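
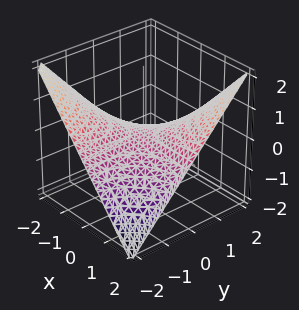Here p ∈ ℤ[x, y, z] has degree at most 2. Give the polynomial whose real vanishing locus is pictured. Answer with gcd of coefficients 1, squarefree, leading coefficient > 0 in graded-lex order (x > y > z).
First, degree: a generic line meets the surface in up to 2 points, so deg p = 2.
Next, observable constraints: it meets the z-axis at z = 0 (among the integer gridlines); every point of the y-axis in the box is on the surface; the visible x-axis segment lies entirely on the surface.
Finally, matching integer coefficients to the picture gives p.

x*y - 2*z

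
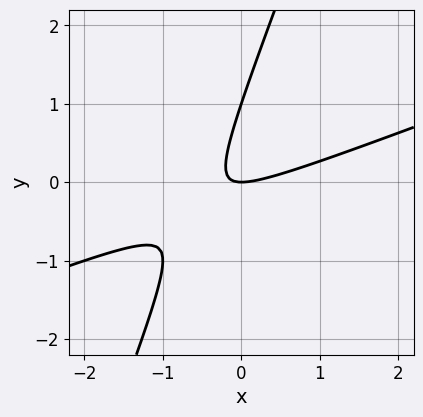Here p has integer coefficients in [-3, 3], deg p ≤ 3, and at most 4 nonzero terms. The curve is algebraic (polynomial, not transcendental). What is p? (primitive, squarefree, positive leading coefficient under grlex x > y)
1. Degree: a generic line meets the curve in up to 2 points, so deg p = 2.
2. From the visible intercepts: one x-axis crossing is at x = 0; the y-axis gridline crossings are at y ∈ {0, 1}.
3. Matching integer coefficients to the picture gives p.

x^2 - 3*x*y + y^2 - y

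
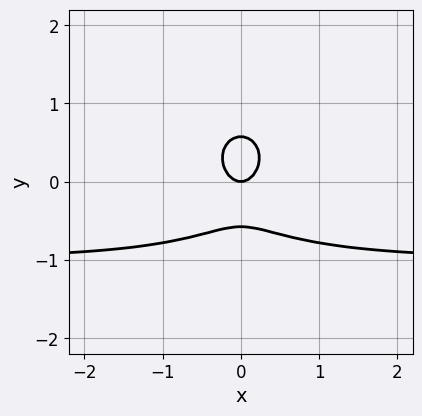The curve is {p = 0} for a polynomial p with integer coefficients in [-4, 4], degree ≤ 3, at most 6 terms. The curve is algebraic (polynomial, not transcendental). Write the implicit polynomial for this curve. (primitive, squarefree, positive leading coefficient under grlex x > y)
(a) Degree: no degree-2 curve has this shape, so deg p = 3.
(b) Symmetries: mirror symmetry x ↦ −x ⇒ only even powers of x.
(c) Against the integer gridlines: it meets the y-axis at y = 0 (among the integer gridlines); it meets the x-axis at x = 0 (among the integer gridlines).
(d) The integer polynomial consistent with all of this is the stated p.

3*x^2*y + 3*y^3 + 3*x^2 - y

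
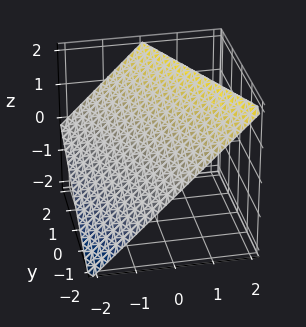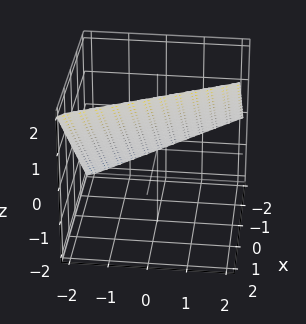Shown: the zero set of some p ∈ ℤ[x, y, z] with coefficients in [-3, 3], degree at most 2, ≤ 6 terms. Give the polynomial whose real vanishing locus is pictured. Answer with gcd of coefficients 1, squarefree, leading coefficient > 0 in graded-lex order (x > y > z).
1. The degree is 1 — the surface is flat (a plane).
2. Checking where it meets the axes: it crosses the z-axis at the gridline z = 1; one y-axis crossing is at y = -2; it crosses the x-axis at the gridline x = -1.
3. Fitting integer coefficients to these (and the overall shape) gives p.

2*x + y - 2*z + 2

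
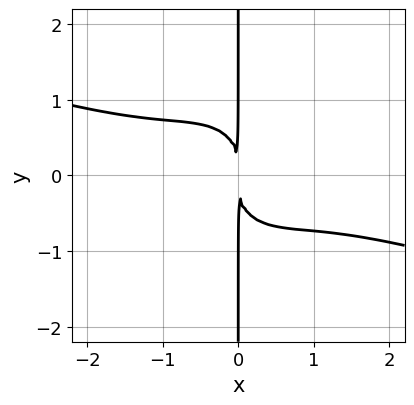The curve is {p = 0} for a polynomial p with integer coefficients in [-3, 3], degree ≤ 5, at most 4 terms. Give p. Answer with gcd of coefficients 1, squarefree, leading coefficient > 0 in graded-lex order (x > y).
x^4 + 3*x^3*y + 2*x*y^3 + 2*x^2

1. deg p = 4. A generic line meets the curve in up to 4 points.
2. From the axis intercepts and sections: the visible y-axis segment lies entirely on the curve.
3. Putting this together gives p.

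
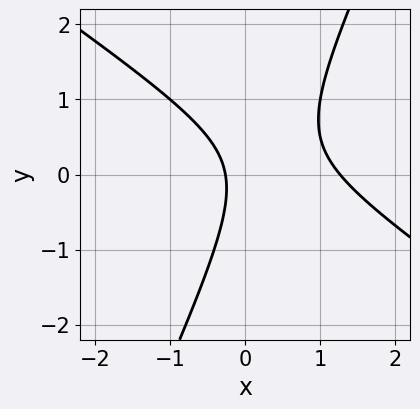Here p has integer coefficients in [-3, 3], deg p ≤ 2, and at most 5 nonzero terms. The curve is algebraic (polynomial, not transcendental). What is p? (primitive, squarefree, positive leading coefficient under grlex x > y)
3*x^2 + 3*x*y - 2*y^2 - 3*x - 1

deg p = 2. A generic line meets the curve in up to 2 points.
Checking where it meets the axes: it misses every integer gridline on the y-axis.
These observations pin down the coefficients.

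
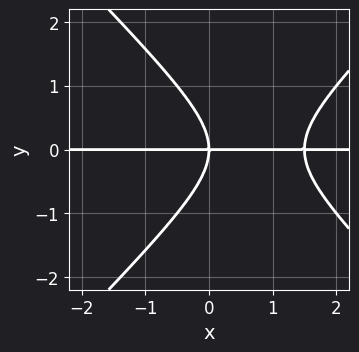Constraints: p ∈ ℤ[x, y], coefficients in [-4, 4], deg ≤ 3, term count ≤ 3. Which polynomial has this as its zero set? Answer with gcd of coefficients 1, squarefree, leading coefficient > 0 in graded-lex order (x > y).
Degree: a generic line meets the curve in up to 3 points, so deg p = 3.
Observable constraints: every point of the x-axis in the box is on the curve; it crosses the y-axis at the gridline y = 0.
Assembling these constraints gives the stated polynomial.

2*x^2*y - 2*y^3 - 3*x*y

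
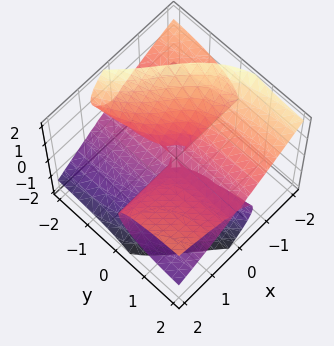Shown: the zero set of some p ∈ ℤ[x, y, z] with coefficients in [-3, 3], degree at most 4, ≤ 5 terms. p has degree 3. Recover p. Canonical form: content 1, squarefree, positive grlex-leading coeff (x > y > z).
x^2*y - 2*x*z^2 - 2*y*z^2 - 2*z^3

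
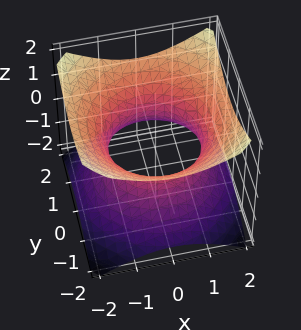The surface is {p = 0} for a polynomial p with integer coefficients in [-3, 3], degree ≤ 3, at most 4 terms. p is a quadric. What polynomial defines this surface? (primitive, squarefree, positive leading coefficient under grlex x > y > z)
2*x^2 + 2*y^2 - 3*z^2 - 3

The degree is 2 — one connected sheet with a waist; a quadric.
Symmetries: rotational symmetry about the z-axis ⇒ p depends on x, y only through x² + y²; mirror symmetry z ↦ −z ⇒ only even powers of z.
From the axis intercepts and sections: a circular section at z = 1 has radius between 1 and 2; it misses every integer gridline on the z-axis.
Solving for integer coefficients yields p as stated.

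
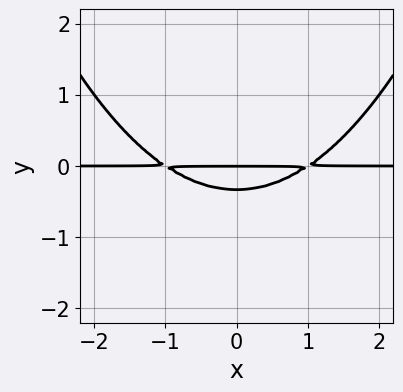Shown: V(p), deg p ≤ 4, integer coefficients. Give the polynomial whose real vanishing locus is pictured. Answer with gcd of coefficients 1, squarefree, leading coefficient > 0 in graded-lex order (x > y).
x^2*y - 3*y^2 - y

(a) deg p = 3.
(b) Symmetries: it's symmetric under x → −x, forcing even powers of x.
(c) Observable constraints: one y-axis crossing is at y = 0; the visible x-axis segment lies entirely on the curve.
(d) Fitting integer coefficients to these (and the overall shape) gives p.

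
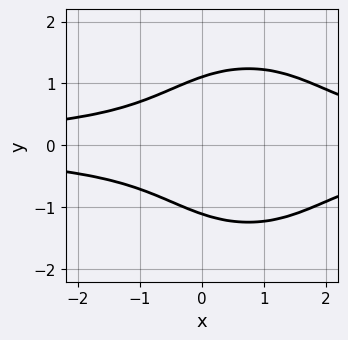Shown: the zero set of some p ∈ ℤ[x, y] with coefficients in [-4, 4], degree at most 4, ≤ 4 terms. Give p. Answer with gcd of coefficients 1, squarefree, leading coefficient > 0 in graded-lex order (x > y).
1. deg p = 4.
2. Symmetries: mirror symmetry y ↦ −y ⇒ only even powers of y.
3. Reading off the gridlines: no x-intercept at any integer in the box.
4. Putting this together gives p.

2*x^2*y^2 + 2*y^4 - 3*x*y^2 - 3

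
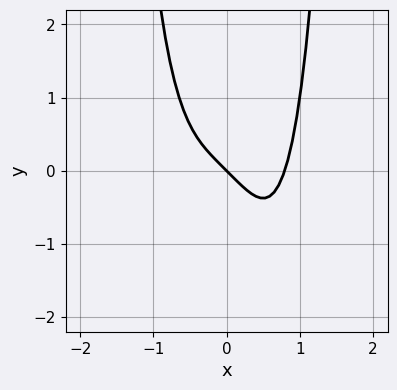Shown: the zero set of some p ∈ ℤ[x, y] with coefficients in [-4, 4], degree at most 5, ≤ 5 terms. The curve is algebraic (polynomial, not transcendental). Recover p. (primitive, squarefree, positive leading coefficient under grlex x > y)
2*x^4 - x - y

Degree: a generic line meets the curve in up to 4 points, so deg p = 4.
From the visible intercepts: one y-axis crossing is at y = 0; it crosses the x-axis at the gridline x = 0.
Fitting integer coefficients to these (and the overall shape) gives p.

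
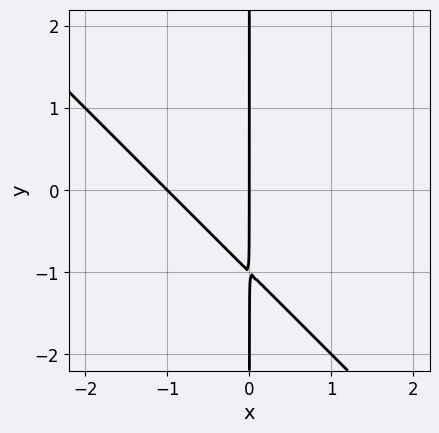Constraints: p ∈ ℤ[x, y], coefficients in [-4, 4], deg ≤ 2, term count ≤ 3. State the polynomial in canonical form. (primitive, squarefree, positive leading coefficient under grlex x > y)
x^2 + x*y + x

Degree: the shape is more complex than any degree-1 curve, so deg p = 2.
From the visible intercepts: every point of the y-axis in the box is on the curve; among the integer gridlines, it crosses the x-axis at x ∈ {-1, 0}.
Matching integer coefficients to the picture gives p.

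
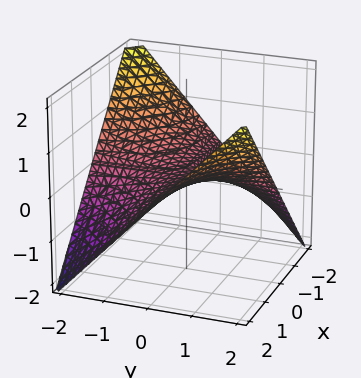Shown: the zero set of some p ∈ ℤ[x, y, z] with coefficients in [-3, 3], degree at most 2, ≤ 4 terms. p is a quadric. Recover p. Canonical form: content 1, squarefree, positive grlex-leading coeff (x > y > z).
x*y - 2*z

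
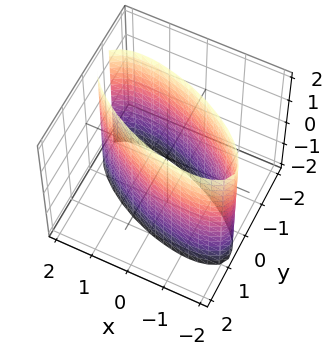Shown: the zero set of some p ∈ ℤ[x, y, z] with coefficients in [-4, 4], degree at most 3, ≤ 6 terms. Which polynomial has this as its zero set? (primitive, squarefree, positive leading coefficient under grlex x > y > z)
x^2 + 2*x*y + 3*y^2 - 3

deg p = 2.
Checking where it meets the axes: the y-axis gridline crossings are at y ∈ {-1, 1}; it misses every integer gridline on the z-axis.
Solving for integer coefficients yields p as stated.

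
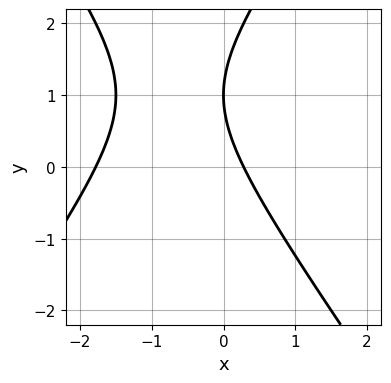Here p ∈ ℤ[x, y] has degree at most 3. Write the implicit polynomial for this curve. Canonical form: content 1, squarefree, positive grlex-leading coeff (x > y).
2*x^2 - y^2 + 3*x + 2*y - 1

1. deg p = 2. No degree-1 curve has this shape.
2. Observable constraints: it crosses the y-axis at the gridline y = 1.
3. Assembling these constraints gives the stated polynomial.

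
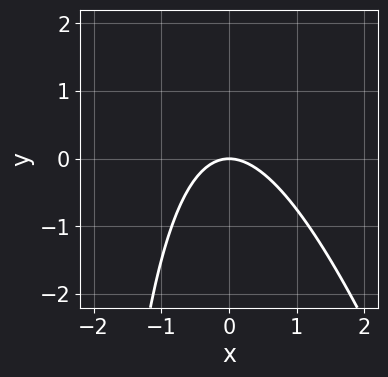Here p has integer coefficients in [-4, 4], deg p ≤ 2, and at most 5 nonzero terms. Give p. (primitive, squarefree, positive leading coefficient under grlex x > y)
First, deg p = 2. A generic line meets the curve in up to 2 points.
Then, against the integer gridlines: one x-axis crossing is at x = 0; one y-axis crossing is at y = 0.
Finally, together with the visible shape, these determine p as stated.

3*x^2 + x*y + 3*y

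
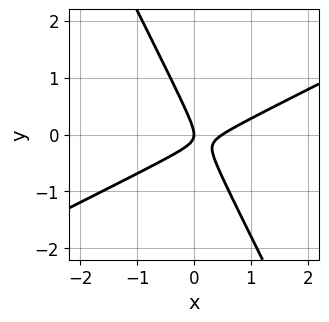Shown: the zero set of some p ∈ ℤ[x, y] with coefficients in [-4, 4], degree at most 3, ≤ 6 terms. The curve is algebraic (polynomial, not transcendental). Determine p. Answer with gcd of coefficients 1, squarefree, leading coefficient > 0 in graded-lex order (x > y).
2*x^2 - 3*x*y - 2*y^2 - x

(a) The degree is 2 — no degree-1 curve has this shape.
(b) Reading off the gridlines: it meets the x-axis at x = 0 (among the integer gridlines); one y-axis crossing is at y = 0.
(c) Matching integer coefficients to the picture gives p.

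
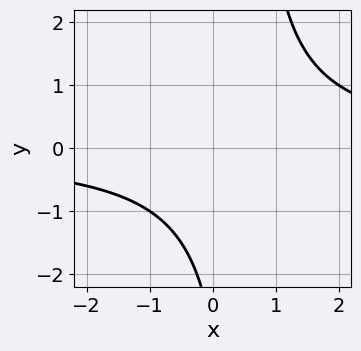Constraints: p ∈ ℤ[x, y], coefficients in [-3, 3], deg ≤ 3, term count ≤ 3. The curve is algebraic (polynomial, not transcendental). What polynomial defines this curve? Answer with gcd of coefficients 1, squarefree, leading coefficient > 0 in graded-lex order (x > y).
2*x*y - y - 3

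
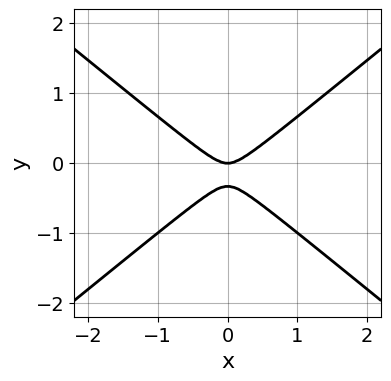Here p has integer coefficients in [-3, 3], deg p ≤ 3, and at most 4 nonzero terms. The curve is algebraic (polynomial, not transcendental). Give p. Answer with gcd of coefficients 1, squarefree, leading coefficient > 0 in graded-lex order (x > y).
2*x^2 - 3*y^2 - y

First, deg p = 2.
Next, symmetries: the x ↦ −x reflection is a symmetry, so x appears only in even powers.
Then, against the integer gridlines: it meets the y-axis at y = 0 (among the integer gridlines); one x-axis crossing is at x = 0.
Finally, solving for integer coefficients yields p as stated.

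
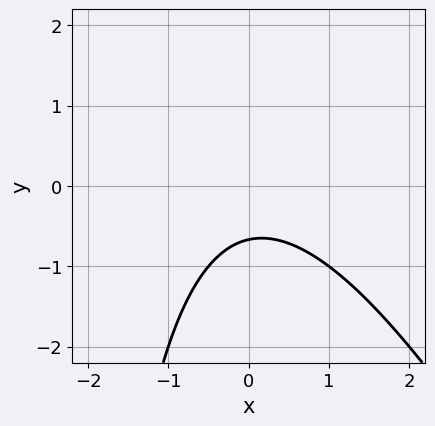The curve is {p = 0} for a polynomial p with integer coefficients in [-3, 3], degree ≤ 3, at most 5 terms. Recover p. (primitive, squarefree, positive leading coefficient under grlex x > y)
2*x^2 + x*y + 3*y + 2

First, the degree is 2 — a generic line meets the curve in up to 2 points.
Then, against the integer gridlines: the curve avoids every integer x-axis point in the box.
Finally, putting this together gives p.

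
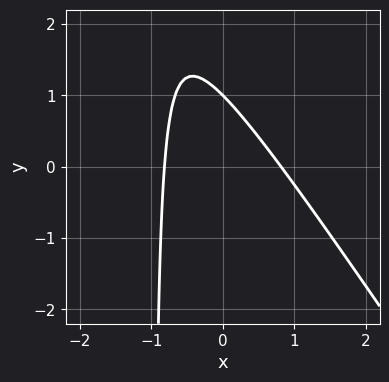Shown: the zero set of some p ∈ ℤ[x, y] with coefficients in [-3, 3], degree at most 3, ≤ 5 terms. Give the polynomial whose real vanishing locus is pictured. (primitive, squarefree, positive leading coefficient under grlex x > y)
3*x^2 + 2*x*y + 2*y - 2

(a) deg p = 2. The shape is more complex than any degree-1 curve.
(b) From the visible intercepts: it meets the y-axis at y = 1 (among the integer gridlines).
(c) Assembling these constraints gives the stated polynomial.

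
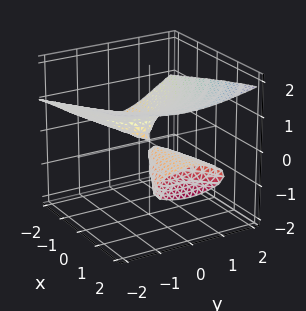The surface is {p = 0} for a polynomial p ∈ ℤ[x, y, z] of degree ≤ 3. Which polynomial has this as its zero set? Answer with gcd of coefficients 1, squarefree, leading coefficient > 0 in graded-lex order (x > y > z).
3*z^3 - 2*x*z - y^2 - 2*z^2

(a) The picture has 2 separate pieces.
(b) Degree: a generic line meets the surface in up to 3 points, so deg p = 3.
(c) Against the integer gridlines: every point of the x-axis in the box is on the surface.
(d) Together with the visible shape, these determine p as stated.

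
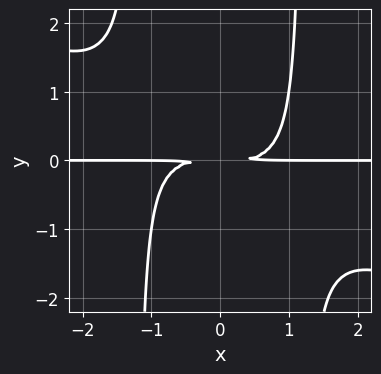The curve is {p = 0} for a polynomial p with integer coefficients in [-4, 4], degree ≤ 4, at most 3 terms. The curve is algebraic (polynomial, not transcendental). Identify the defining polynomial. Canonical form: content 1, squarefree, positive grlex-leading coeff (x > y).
deg p = 4. A generic line meets the curve in up to 4 points.
From the visible intercepts: the visible x-axis segment lies entirely on the curve.
Fitting integer coefficients to these (and the overall shape) gives p.

x^3*y + 2*x^2*y^2 - 3*y^2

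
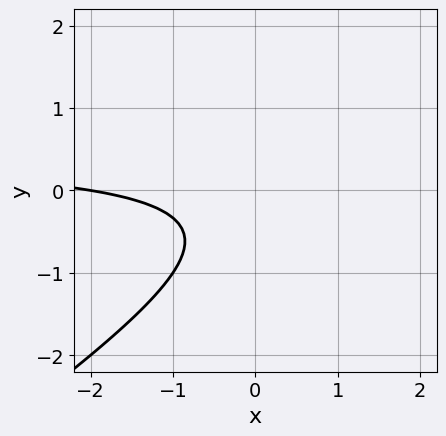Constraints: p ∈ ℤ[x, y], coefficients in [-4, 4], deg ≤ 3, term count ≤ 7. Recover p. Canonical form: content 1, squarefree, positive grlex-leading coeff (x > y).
2*x*y - 3*y^2 - x - 2*y - 2

1. deg p = 2.
2. Checking where it meets the axes: it meets the x-axis at x = -2 (among the integer gridlines); it misses every integer gridline on the y-axis.
3. The integer polynomial consistent with all of this is the stated p.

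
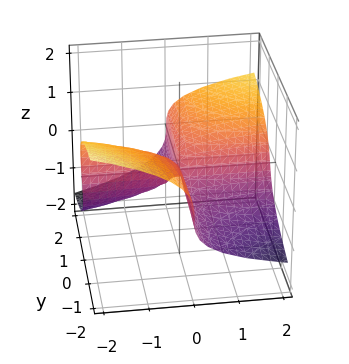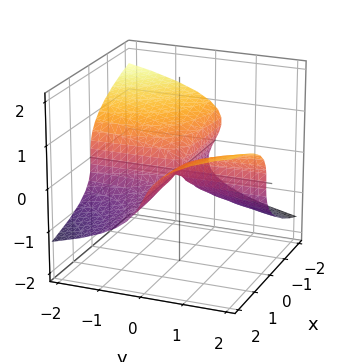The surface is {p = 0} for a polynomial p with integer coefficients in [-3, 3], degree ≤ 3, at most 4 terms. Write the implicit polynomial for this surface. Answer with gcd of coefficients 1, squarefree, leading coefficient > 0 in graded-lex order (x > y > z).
3*z^3 - 2*x*y + x*z

Degree: a generic line meets the surface in up to 3 points, so deg p = 3.
Reading off the gridlines: every point of the y-axis in the box is on the surface; every point of the x-axis in the box is on the surface.
Matching integer coefficients to the picture gives p.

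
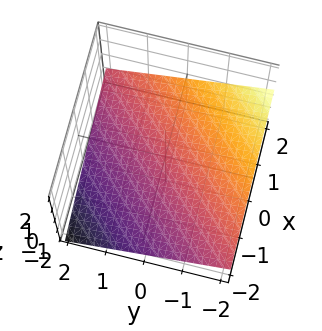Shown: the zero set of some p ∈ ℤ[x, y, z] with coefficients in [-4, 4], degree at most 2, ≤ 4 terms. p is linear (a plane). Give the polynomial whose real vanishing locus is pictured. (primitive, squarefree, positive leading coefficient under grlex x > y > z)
1. deg p = 1. The surface is flat (a plane).
2. Observable constraints: it crosses the x-axis at the gridline x = 2; it crosses the y-axis at the gridline y = -2.
3. These observations pin down the coefficients.

x - y - 3*z - 2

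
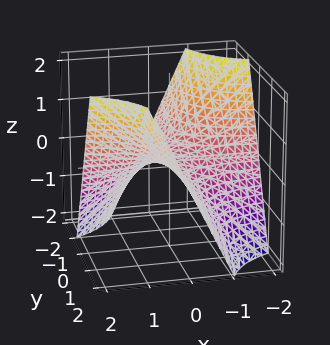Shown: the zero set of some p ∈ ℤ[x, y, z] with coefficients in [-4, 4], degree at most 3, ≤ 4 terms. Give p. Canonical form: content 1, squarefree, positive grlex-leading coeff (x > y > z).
x*y - z

First, degree: a saddle surface; a quadric, so deg p = 2.
Then, from the axis intercepts and sections: the visible y-axis segment lies entirely on the surface; it crosses the z-axis at the gridline z = 0.
Finally, fitting integer coefficients to these (and the overall shape) gives p. Check: (-1, 0, 0) on the x-axis lies on the surface, and p(-1, 0, 0) = 0. ✓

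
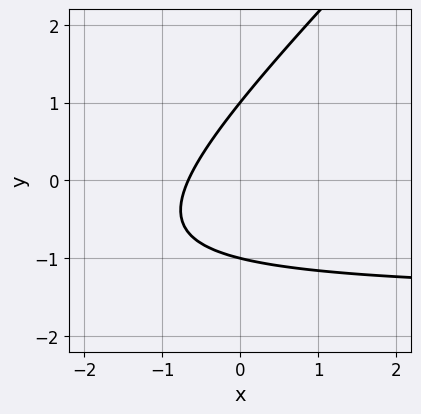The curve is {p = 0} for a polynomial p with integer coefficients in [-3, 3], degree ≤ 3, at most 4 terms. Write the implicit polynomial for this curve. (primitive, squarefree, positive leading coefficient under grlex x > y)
2*x*y - 2*y^2 + 3*x + 2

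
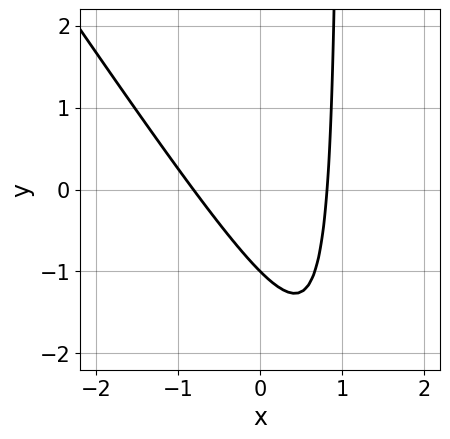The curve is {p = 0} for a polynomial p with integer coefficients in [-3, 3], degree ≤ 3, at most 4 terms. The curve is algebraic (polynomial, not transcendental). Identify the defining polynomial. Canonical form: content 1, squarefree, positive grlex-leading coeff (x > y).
3*x^2 + 2*x*y - 2*y - 2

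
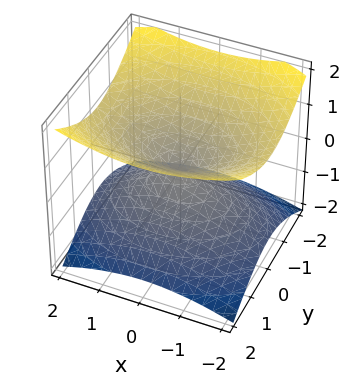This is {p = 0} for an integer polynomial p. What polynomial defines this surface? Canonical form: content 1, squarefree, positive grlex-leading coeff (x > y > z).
x^2 + 2*y^2 - 3*z^2

(a) Degree: two nappes meeting at a single point; a quadric, so deg p = 2.
(b) Symmetries: it's symmetric under y → −y, forcing even powers of y; mirror symmetry x ↦ −x ⇒ only even powers of x; it's symmetric under z → −z, forcing even powers of z.
(c) From the axis intercepts and sections: it crosses the y-axis at the gridline y = 0; one z-axis crossing is at z = 0.
(d) The integer polynomial consistent with all of this is the stated p.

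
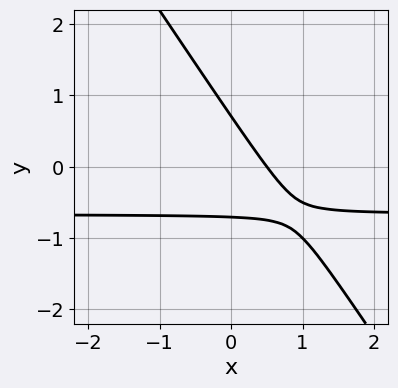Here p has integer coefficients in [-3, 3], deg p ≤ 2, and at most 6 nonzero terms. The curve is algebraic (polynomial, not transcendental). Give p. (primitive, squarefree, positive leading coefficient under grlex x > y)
3*x*y + 2*y^2 + 2*x - 1

1. deg p = 2.
2. Solving for integer coefficients yields p as stated.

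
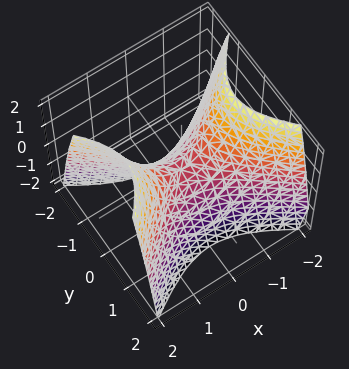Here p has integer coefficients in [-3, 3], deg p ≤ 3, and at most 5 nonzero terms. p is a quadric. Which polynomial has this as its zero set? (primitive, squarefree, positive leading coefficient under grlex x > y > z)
2*x^2 - 3*y^2 - 2*z

(a) Degree: a saddle surface; a quadric, so deg p = 2.
(b) Symmetries: the y ↦ −y reflection is a symmetry, so y appears only in even powers; the x ↦ −x reflection is a symmetry, so x appears only in even powers.
(c) Observable constraints: it meets the y-axis at y = 0 (among the integer gridlines); it meets the z-axis at z = 0 (among the integer gridlines); one x-axis crossing is at x = 0.
(d) Matching integer coefficients to the picture gives p.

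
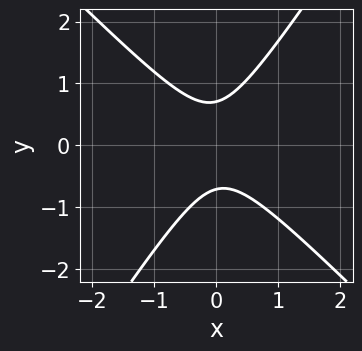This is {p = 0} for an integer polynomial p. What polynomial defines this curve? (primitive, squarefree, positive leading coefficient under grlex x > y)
(a) The degree is 2 — no degree-1 curve has this shape.
(b) Against the integer gridlines: it misses every integer gridline on the x-axis.
(c) Together with the visible shape, these determine p as stated.

3*x^2 + x*y - 2*y^2 + 1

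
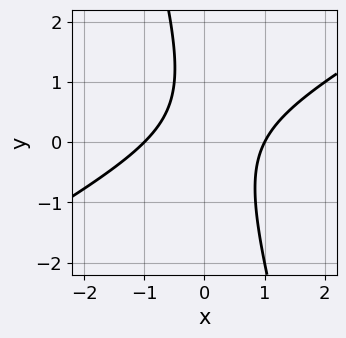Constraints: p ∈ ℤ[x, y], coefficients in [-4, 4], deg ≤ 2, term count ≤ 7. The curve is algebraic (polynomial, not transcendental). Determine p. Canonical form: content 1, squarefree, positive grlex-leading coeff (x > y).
First, deg p = 2. The shape is more complex than any degree-1 curve.
Then, checking where it meets the axes: the curve avoids every integer y-axis point in the box; among the integer gridlines, it crosses the x-axis at x ∈ {-1, 1}.
Finally, these observations pin down the coefficients.

2*x^2 - 3*x*y - y^2 + y - 2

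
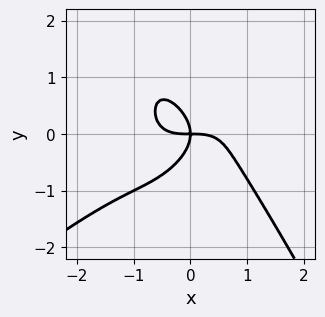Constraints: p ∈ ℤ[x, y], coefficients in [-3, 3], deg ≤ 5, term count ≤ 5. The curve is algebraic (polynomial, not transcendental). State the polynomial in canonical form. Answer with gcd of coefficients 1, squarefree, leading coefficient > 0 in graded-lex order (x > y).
2*x^4 - 3*x^3*y + x*y^3 + 3*y^3 + 3*x*y

Degree: a generic line meets the curve in up to 4 points, so deg p = 4.
Against the integer gridlines: it crosses the x-axis at the gridline x = 0; it meets the y-axis at y = 0 (among the integer gridlines).
Fitting integer coefficients to these (and the overall shape) gives p.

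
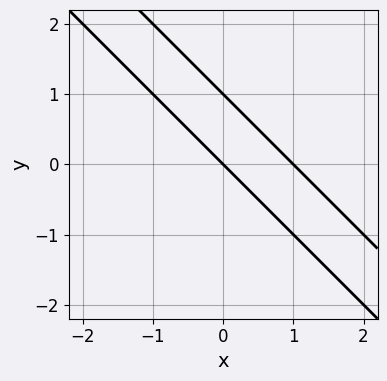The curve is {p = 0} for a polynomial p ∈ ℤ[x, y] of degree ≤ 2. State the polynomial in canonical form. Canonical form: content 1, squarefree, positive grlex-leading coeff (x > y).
x^2 + 2*x*y + y^2 - x - y

1. The degree is 2 — a generic line meets the curve in up to 2 points.
2. Checking where it meets the axes: among the integer gridlines, it crosses the y-axis at y ∈ {0, 1}; the x-axis gridline crossings are at x ∈ {0, 1}.
3. Assembling these constraints gives the stated polynomial.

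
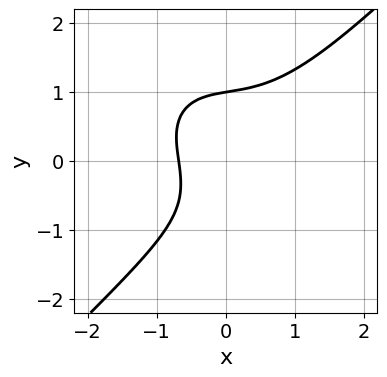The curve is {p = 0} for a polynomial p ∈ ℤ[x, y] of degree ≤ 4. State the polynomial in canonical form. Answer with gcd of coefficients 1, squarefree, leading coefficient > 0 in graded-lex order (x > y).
2*x^3 - 2*y^3 - x*y + 2*x + 2

1. deg p = 3. A generic line meets the curve in up to 3 points.
2. Checking where it meets the axes: one y-axis crossing is at y = 1.
3. Fitting integer coefficients to these (and the overall shape) gives p.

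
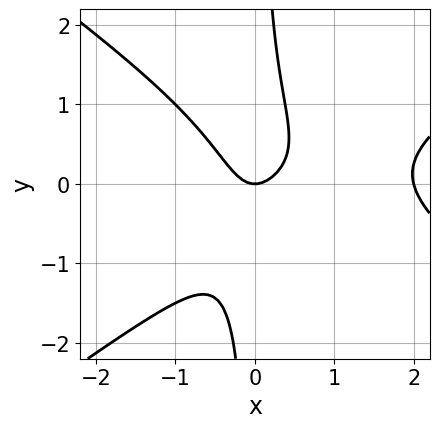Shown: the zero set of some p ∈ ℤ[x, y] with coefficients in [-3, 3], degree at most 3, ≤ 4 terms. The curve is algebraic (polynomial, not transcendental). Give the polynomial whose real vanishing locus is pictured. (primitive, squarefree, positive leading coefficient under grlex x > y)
x^3 - 2*x*y^2 - 2*x^2 + y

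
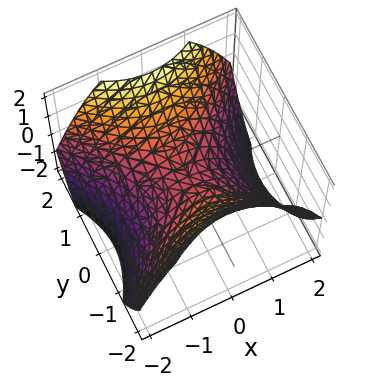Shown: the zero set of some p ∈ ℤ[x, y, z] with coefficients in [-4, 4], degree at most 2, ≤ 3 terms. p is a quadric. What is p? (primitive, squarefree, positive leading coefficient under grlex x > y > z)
First, the degree is 2 — a hyperbolic paraboloid; a quadric.
Next, symmetries: it's symmetric under x → −x, forcing even powers of x; the y ↦ −y reflection is a symmetry, so y appears only in even powers.
Next, from the axis intercepts and sections: it crosses the x-axis at the gridline x = 0; it meets the y-axis at y = 0 (among the integer gridlines); it meets the z-axis at z = 0 (among the integer gridlines).
Finally, solving for integer coefficients yields p as stated.

2*x^2 - 2*y^2 + 3*z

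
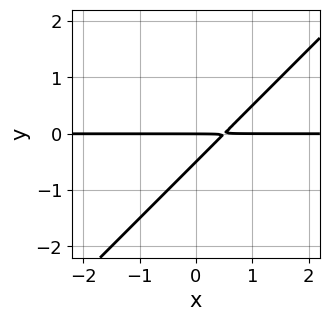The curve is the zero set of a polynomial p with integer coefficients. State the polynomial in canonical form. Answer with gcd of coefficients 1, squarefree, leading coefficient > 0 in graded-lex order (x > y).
2*x*y - 2*y^2 - y

First, deg p = 2. The shape is more complex than any degree-1 curve.
Next, from the axis intercepts and sections: it meets the y-axis at y = 0 (among the integer gridlines); the visible x-axis segment lies entirely on the curve.
Finally, assembling these constraints gives the stated polynomial.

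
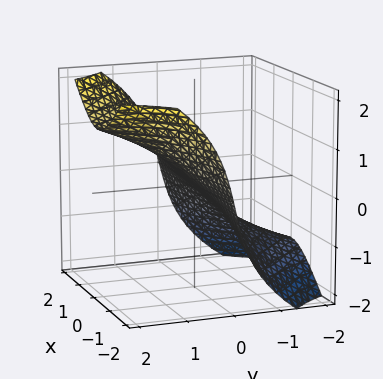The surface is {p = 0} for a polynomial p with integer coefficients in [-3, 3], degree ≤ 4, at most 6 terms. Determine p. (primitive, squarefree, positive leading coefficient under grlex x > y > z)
2*x^2*y - z^3 + 3*y - 3*z

First, the degree is 3 — a generic line meets the surface in up to 3 points.
Then, against the integer gridlines: every point of the x-axis in the box is on the surface; one y-axis crossing is at y = 0; it meets the z-axis at z = 0 (among the integer gridlines).
Finally, assembling these constraints gives the stated polynomial.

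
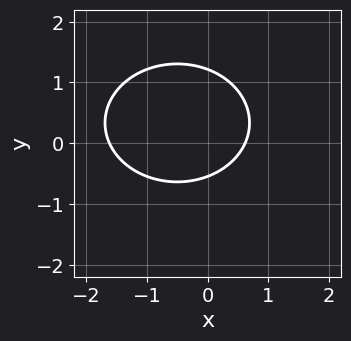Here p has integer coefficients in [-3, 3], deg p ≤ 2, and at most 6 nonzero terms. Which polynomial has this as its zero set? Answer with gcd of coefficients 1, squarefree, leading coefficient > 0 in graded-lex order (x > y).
(a) deg p = 2. A generic line meets the curve in up to 2 points.
(b) The integer polynomial consistent with all of this is the stated p.

2*x^2 + 3*y^2 + 2*x - 2*y - 2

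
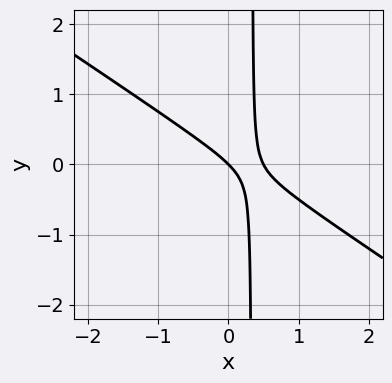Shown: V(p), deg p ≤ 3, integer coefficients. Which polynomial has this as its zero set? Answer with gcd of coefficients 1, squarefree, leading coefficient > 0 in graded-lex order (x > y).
First, the degree is 2 — the shape is more complex than any degree-1 curve.
Then, from the visible intercepts: it crosses the x-axis at the gridline x = 0; it crosses the y-axis at the gridline y = 0.
Finally, fitting integer coefficients to these (and the overall shape) gives p.

2*x^2 + 3*x*y - x - y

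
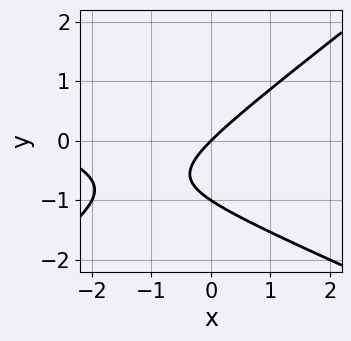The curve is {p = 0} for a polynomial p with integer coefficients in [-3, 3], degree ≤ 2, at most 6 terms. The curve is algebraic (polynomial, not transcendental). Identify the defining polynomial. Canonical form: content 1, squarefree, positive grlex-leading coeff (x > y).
First, degree: no degree-1 curve has this shape, so deg p = 2.
Then, against the integer gridlines: it meets the x-axis at x = 0 (among the integer gridlines); the y-axis gridline crossings are at y ∈ {-1, 0}.
Finally, fitting integer coefficients to these (and the overall shape) gives p.

x^2 + x*y - 3*y^2 + 3*x - 3*y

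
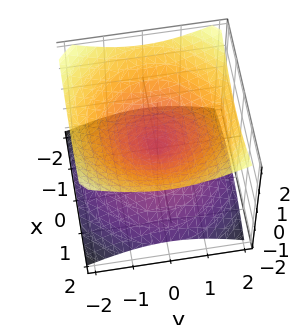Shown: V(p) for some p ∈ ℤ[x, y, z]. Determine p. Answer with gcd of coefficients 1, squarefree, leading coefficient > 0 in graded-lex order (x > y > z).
The degree is 2 — two nappes meeting at a single point; a quadric.
Symmetries: the z ↦ −z reflection is a symmetry, so z appears only in even powers; the surface is invariant under rotation about z: p = q(x² + y², z).
Reading off the gridlines: it crosses the y-axis at the gridline y = 0; it crosses the x-axis at the gridline x = 0.
Fitting integer coefficients to these (and the overall shape) gives p.

x^2 + y^2 - 2*z^2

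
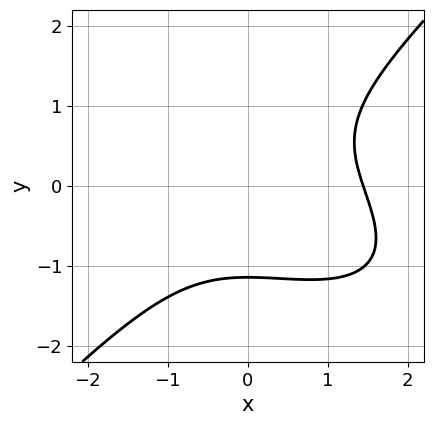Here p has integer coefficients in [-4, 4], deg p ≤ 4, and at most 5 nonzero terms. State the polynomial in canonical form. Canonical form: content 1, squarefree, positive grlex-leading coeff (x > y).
x^3 + x^2*y - 2*y^3 - 3

1. deg p = 3. No degree-2 curve has this shape.
2. The integer polynomial consistent with all of this is the stated p.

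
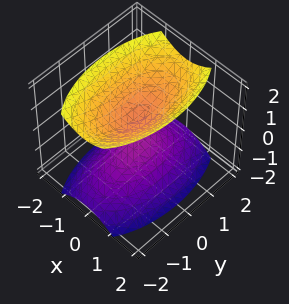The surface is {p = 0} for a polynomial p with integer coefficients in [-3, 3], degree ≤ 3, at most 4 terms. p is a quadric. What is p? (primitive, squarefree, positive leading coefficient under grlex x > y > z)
3*x^2 + y^2 - 2*z^2 + 1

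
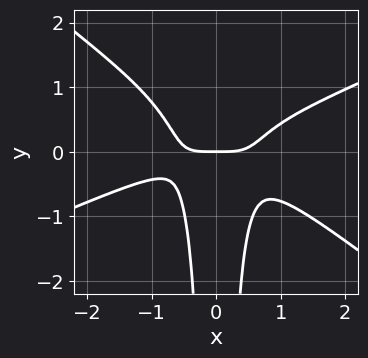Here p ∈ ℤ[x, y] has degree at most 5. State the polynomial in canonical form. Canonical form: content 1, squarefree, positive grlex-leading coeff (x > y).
x^4 - x^3*y - 3*x^2*y^2 + x^2*y - y

1. Degree: no degree-3 curve has this shape, so deg p = 4.
2. Observable constraints: it meets the y-axis at y = 0 (among the integer gridlines); one x-axis crossing is at x = 0.
3. Putting this together gives p.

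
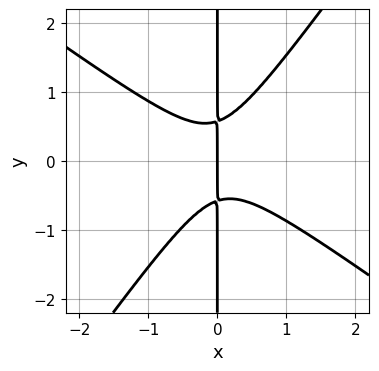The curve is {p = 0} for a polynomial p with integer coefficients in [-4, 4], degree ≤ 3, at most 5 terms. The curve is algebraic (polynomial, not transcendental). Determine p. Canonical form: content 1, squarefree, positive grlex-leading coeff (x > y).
3*x^3 + 2*x^2*y - 3*x*y^2 + x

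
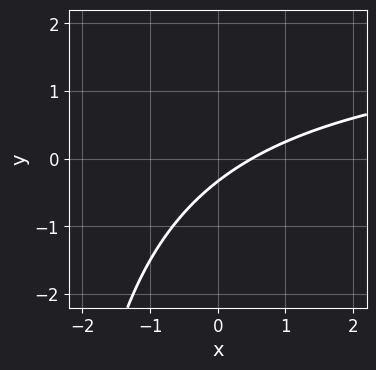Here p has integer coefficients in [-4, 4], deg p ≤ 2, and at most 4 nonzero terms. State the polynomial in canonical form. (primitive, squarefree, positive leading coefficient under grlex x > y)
x*y - 2*x + 3*y + 1

First, deg p = 2. The shape is more complex than any degree-1 curve.
Finally, solving for integer coefficients yields p as stated.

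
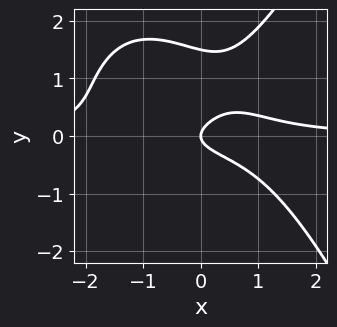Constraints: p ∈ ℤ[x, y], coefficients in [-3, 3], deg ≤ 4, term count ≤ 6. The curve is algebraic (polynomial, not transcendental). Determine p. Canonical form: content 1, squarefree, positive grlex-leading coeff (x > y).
x^3*y + x^2*y - 2*y^3 + 3*y^2 - x

The degree is 4 — no degree-3 curve has this shape.
Against the integer gridlines: one y-axis crossing is at y = 0; it crosses the x-axis at the gridline x = 0.
Assembling these constraints gives the stated polynomial.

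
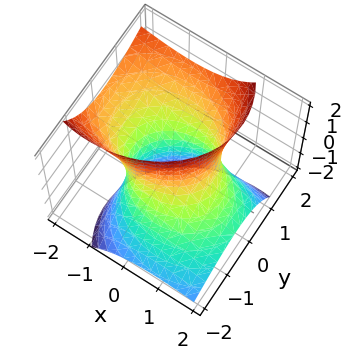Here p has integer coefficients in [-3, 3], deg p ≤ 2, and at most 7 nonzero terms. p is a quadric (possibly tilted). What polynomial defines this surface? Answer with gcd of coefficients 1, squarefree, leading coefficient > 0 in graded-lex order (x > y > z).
2*x^2 + 3*x*z + 3*y^2 - 3*y*z - z^2 - 3

(a) The degree is 2 — the shape is more complex than any degree-1 surface.
(b) Observable constraints: no z-intercept at any integer in the box; among the integer gridlines, it crosses the y-axis at y ∈ {-1, 1}.
(c) Assembling these constraints gives the stated polynomial.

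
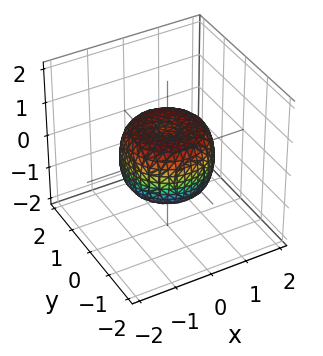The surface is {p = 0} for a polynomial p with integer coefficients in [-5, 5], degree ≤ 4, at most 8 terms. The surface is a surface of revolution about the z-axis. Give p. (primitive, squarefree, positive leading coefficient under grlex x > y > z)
2*x^4 + 4*x^2*y^2 + 2*y^4 - 2*x^2 - 2*y^2 + 2*z^2 - 1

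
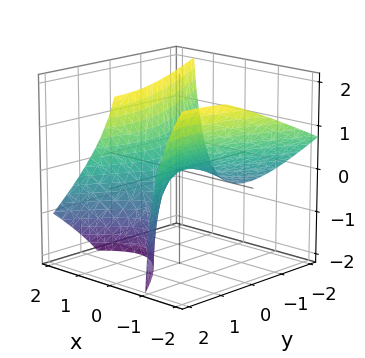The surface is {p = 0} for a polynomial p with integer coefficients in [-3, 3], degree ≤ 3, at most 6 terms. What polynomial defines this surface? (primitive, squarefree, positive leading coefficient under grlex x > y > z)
(a) The degree is 2 — no degree-1 surface has this shape.
(b) From the visible intercepts: one y-axis crossing is at y = 0; one x-axis crossing is at x = 0; it meets the z-axis at z = 0 (among the integer gridlines).
(c) Assembling these constraints gives the stated polynomial.

3*x^2 + 3*x*z - y^2 + 2*y*z - 2*z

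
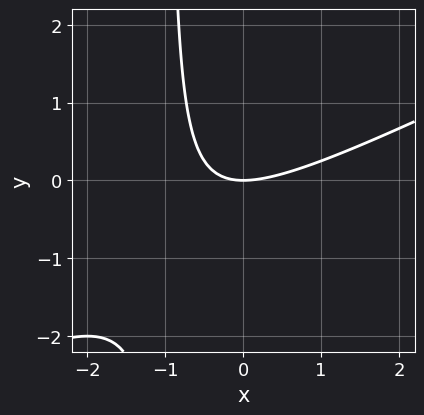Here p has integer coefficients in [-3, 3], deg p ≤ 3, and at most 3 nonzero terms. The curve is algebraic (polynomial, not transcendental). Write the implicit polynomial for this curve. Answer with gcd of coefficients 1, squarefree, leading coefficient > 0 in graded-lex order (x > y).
x^2 - 2*x*y - 2*y

Degree: no degree-1 curve has this shape, so deg p = 2.
From the axis intercepts and sections: it crosses the x-axis at the gridline x = 0; it meets the y-axis at y = 0 (among the integer gridlines).
The integer polynomial consistent with all of this is the stated p.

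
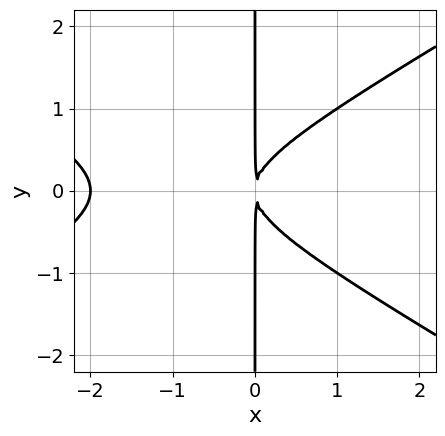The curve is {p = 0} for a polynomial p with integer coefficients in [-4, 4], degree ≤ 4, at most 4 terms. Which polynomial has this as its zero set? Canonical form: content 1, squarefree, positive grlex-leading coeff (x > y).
(a) The degree is 3 — a generic line meets the curve in up to 3 points.
(b) Symmetries: the y ↦ −y reflection is a symmetry, so y appears only in even powers.
(c) From the visible intercepts: every point of the y-axis in the box is on the curve; it crosses the x-axis at the gridline x = -2.
(d) These observations pin down the coefficients.

x^3 - 3*x*y^2 + 2*x^2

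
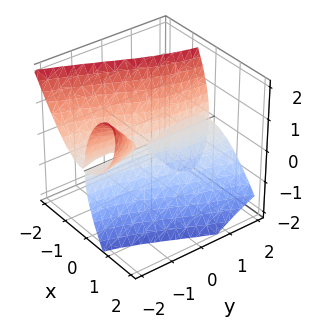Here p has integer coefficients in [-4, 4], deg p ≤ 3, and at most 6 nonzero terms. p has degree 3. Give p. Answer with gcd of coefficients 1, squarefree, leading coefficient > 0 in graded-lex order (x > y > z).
1. I count 2 distinct pieces.
2. Degree: a generic line meets the surface in up to 3 points, so deg p = 3.
3. Against the integer gridlines: one z-axis crossing is at z = 0; one x-axis crossing is at x = 0; the visible y-axis segment lies entirely on the surface.
4. These observations pin down the coefficients.

3*x^3 + 3*x*y*z + z^3 + x*z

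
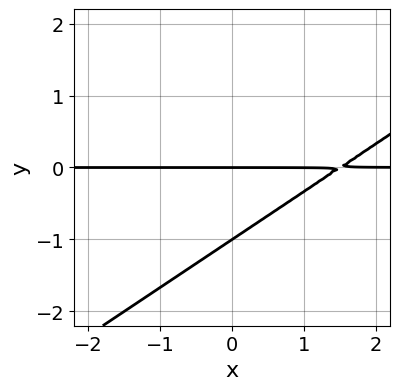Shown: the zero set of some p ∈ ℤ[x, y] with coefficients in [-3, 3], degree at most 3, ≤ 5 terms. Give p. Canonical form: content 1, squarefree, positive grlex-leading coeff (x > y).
(a) deg p = 2.
(b) Against the integer gridlines: the y-axis gridline crossings are at y ∈ {-1, 0}; every point of the x-axis in the box is on the curve.
(c) Fitting integer coefficients to these (and the overall shape) gives p.

2*x*y - 3*y^2 - 3*y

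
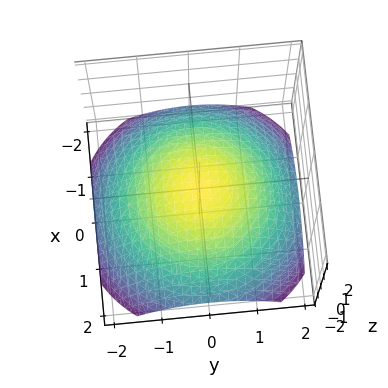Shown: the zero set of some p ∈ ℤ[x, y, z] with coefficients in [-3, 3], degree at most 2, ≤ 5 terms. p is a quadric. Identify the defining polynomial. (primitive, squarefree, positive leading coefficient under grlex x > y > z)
x^2 + y^2 + 3*z

1. deg p = 2. A single bowl opening along one axis; a quadric.
2. By symmetry, the surface is invariant under rotation about z: p = q(x² + y², z).
3. From the axis intercepts and sections: it crosses the x-axis at the gridline x = 0; a circular section at z = -1 has radius between 1 and 2.
4. Assembling these constraints gives the stated polynomial.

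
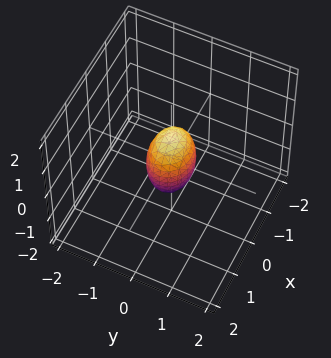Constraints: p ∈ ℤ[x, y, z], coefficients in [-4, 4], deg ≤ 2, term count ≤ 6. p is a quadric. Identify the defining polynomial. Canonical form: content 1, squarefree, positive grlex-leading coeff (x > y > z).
2*x^2 + 3*y^2 + z^2 - 1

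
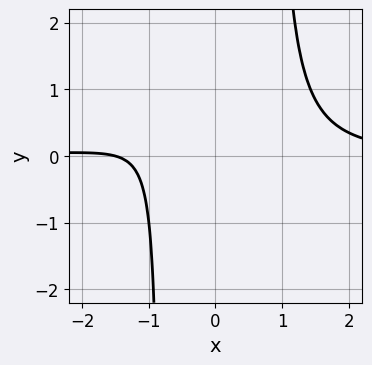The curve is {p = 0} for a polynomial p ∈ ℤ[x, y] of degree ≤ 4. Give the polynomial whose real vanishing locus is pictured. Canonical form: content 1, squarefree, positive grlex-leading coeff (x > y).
First, deg p = 4. No degree-3 curve has this shape.
Next, from the visible intercepts: the curve avoids every integer y-axis point in the box.
Finally, assembling these constraints gives the stated polynomial.

3*x^3*y - 2*x*y - 2*x - 3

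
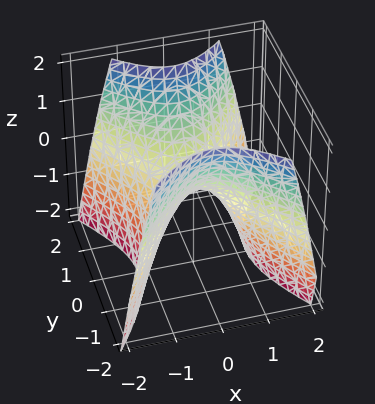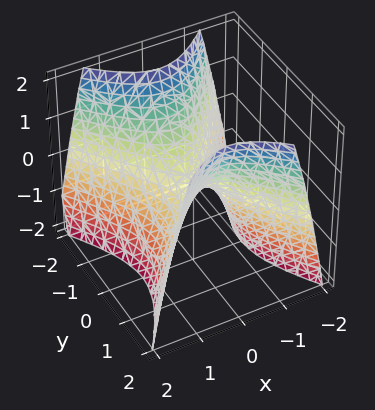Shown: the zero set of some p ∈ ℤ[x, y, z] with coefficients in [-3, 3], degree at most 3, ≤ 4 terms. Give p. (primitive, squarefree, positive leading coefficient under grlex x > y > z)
3*x^2 - 2*y^2 + 2*z

First, deg p = 2. A saddle surface; a quadric.
Then, symmetries: mirror symmetry y ↦ −y ⇒ only even powers of y; mirror symmetry x ↦ −x ⇒ only even powers of x.
Next, reading off the gridlines: it meets the x-axis at x = 0 (among the integer gridlines); it meets the z-axis at z = 0 (among the integer gridlines).
Finally, putting this together gives p.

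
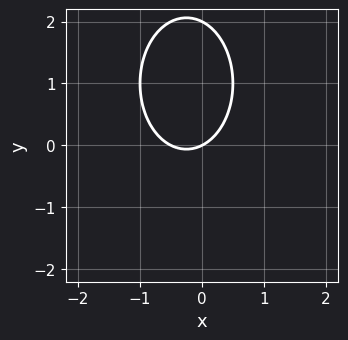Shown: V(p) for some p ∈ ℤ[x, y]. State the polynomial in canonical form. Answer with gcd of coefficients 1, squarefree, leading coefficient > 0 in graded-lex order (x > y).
2*x^2 + y^2 + x - 2*y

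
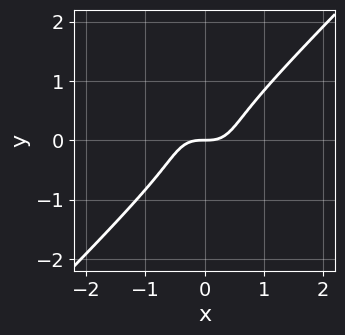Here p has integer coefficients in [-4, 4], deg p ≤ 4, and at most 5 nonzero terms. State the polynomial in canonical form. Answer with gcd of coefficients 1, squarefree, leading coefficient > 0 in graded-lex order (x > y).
First, the degree is 3 — the shape is more complex than any degree-2 curve.
Then, checking where it meets the axes: it crosses the y-axis at the gridline y = 0; one x-axis crossing is at x = 0.
Finally, solving for integer coefficients yields p as stated.

2*x^3 - 2*y^3 - y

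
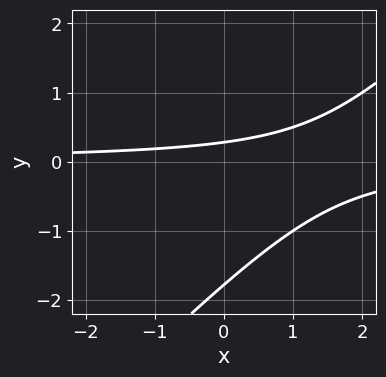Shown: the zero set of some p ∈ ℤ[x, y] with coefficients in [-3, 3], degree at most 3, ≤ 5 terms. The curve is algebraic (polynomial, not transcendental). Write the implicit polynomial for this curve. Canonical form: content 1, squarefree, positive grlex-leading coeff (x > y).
The degree is 2 — the shape is more complex than any degree-1 curve.
From the visible intercepts: no x-intercept at any integer in the box.
Assembling these constraints gives the stated polynomial.

2*x*y - 2*y^2 - 3*y + 1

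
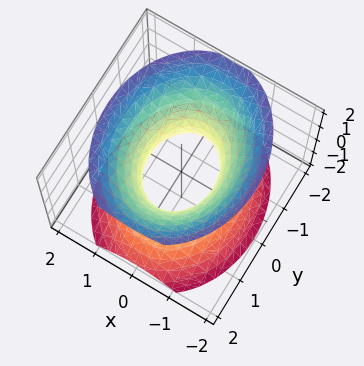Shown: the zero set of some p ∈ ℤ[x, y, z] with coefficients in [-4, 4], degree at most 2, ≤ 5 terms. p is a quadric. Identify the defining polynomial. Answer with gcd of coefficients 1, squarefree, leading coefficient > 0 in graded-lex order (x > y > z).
deg p = 2. An hourglass — one-sheet hyperboloid; a quadric.
Symmetries: the x ↦ −x reflection is a symmetry, so x appears only in even powers; the z ↦ −z reflection is a symmetry, so z appears only in even powers; mirror symmetry y ↦ −y ⇒ only even powers of y.
From the visible intercepts: no z-intercept at any integer in the box; among the integer gridlines, it crosses the y-axis at y ∈ {-1, 1}.
Solving for integer coefficients yields p as stated.

3*x^2 + 2*y^2 - 2*z^2 - 2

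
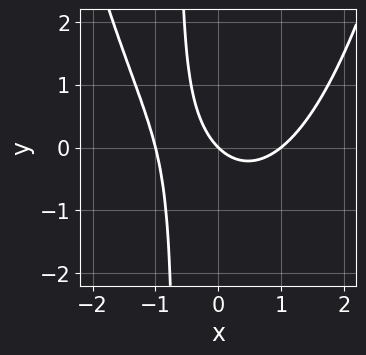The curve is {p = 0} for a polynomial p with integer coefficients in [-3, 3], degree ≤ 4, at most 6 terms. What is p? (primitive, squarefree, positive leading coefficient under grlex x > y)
2*x^3 - 3*x*y - 2*x - 2*y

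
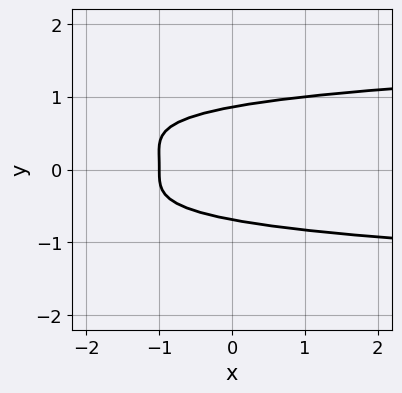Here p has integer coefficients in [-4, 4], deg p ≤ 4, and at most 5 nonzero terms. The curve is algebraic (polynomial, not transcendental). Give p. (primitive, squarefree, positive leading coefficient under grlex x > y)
3*y^4 - y^3 - x - 1

Degree: no degree-3 curve has this shape, so deg p = 4.
Reading off the gridlines: it meets the x-axis at x = -1 (among the integer gridlines).
Assembling these constraints gives the stated polynomial.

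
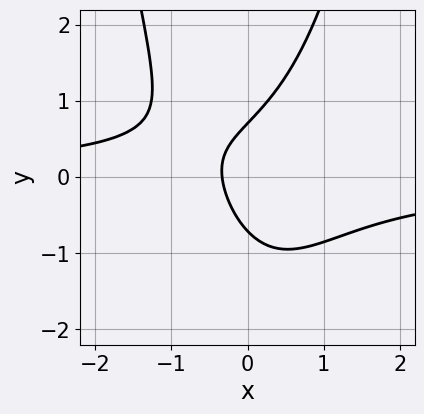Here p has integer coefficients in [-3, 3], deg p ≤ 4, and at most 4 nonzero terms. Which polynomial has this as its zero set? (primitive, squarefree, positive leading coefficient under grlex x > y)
3*x^2*y - 2*y^2 + 3*x + 1

Degree: no degree-2 curve has this shape, so deg p = 3.
Matching integer coefficients to the picture gives p.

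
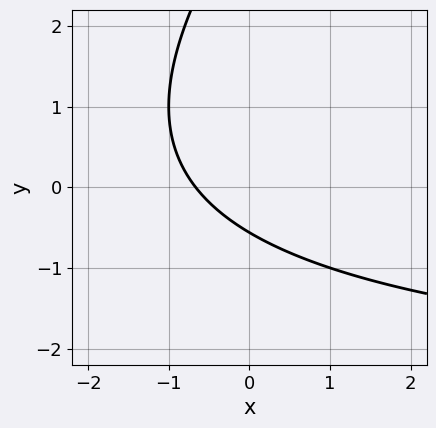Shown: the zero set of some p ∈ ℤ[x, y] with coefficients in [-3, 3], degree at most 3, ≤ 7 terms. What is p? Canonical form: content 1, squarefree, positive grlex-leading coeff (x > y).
x*y - y^2 + 3*x + 3*y + 2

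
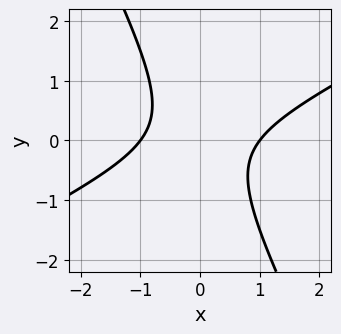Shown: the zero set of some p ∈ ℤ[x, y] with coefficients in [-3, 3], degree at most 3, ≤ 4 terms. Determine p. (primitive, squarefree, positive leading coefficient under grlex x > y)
1. deg p = 2. The shape is more complex than any degree-1 curve.
2. From the visible intercepts: the curve avoids every integer y-axis point in the box; the x-axis gridline crossings are at x ∈ {-1, 1}.
3. These observations pin down the coefficients.

2*x^2 - 3*x*y - 2*y^2 - 2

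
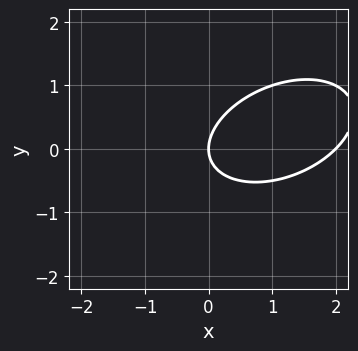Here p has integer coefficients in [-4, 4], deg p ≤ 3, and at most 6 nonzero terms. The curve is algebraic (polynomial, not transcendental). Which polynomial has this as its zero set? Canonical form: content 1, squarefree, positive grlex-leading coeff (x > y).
deg p = 2. No degree-1 curve has this shape.
Observable constraints: it crosses the y-axis at the gridline y = 0; among the integer gridlines, it crosses the x-axis at x ∈ {0, 2}.
Solving for integer coefficients yields p as stated.

x^2 - x*y + 2*y^2 - 2*x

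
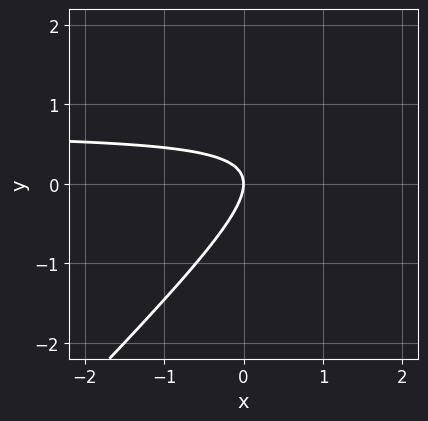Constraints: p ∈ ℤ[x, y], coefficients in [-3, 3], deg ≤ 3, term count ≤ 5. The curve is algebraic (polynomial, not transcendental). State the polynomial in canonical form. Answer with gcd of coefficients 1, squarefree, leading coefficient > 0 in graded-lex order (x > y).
First, deg p = 2. No degree-1 curve has this shape.
Then, checking where it meets the axes: one x-axis crossing is at x = 0; it crosses the y-axis at the gridline y = 0.
Finally, fitting integer coefficients to these (and the overall shape) gives p.

3*x*y - 3*y^2 - 2*x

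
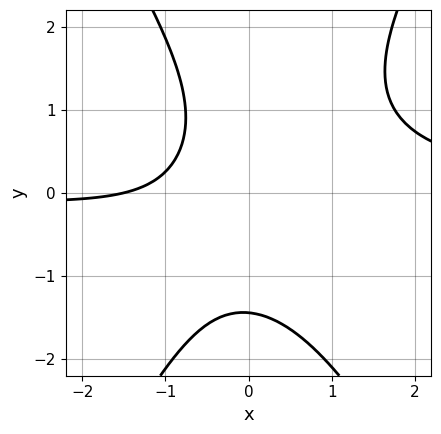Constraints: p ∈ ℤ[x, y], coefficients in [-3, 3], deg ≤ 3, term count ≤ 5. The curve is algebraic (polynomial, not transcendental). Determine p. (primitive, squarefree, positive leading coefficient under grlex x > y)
3*x^2*y - y^3 - x*y - 2*x - 3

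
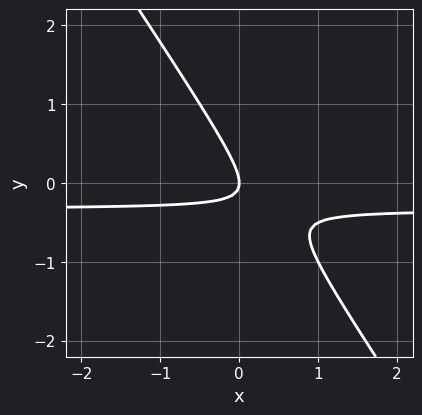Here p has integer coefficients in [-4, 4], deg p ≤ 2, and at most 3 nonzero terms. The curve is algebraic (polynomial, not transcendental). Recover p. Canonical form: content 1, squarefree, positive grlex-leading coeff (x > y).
(a) The degree is 2 — a generic line meets the curve in up to 2 points.
(b) Checking where it meets the axes: one x-axis crossing is at x = 0; it meets the y-axis at y = 0 (among the integer gridlines).
(c) Solving for integer coefficients yields p as stated.

3*x*y + 2*y^2 + x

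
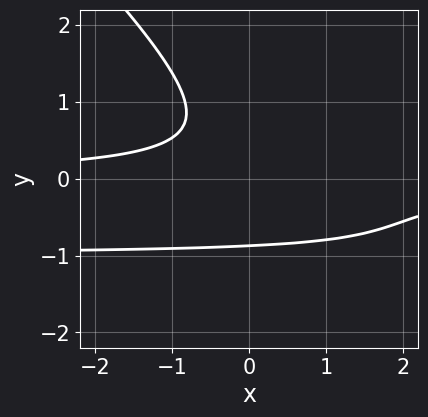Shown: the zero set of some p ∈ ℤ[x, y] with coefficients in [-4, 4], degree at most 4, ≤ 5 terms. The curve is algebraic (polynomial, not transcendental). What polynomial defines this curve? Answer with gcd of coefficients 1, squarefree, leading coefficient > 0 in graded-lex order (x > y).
1. The degree is 3 — the shape is more complex than any degree-2 curve.
2. From the axis intercepts and sections: it misses every integer gridline on the x-axis.
3. Assembling these constraints gives the stated polynomial.

3*x*y^2 + 3*y^3 + 3*x*y + 2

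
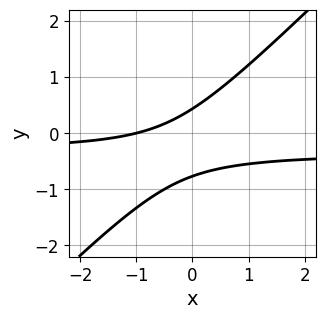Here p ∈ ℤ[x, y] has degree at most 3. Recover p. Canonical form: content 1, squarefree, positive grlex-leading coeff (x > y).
The degree is 2 — no degree-1 curve has this shape.
Observable constraints: it crosses the x-axis at the gridline x = -1.
Putting this together gives p.

3*x*y - 3*y^2 + x - y + 1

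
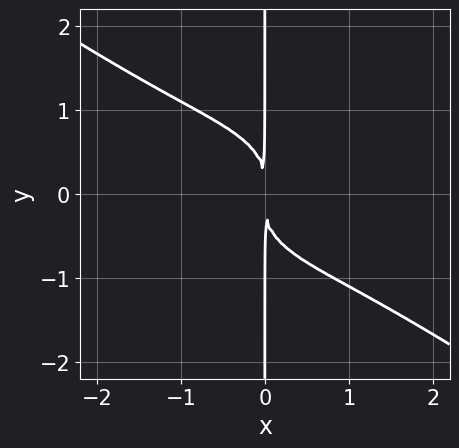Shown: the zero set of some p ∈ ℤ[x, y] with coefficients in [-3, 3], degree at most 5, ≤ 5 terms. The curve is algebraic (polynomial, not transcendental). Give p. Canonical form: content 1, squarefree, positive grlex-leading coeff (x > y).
x^4 + 3*x*y^3 + 3*x^2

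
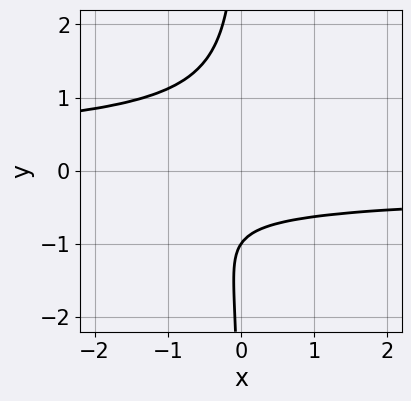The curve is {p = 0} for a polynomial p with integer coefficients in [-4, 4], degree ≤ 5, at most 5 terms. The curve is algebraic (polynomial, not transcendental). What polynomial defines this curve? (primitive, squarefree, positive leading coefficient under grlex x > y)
3*x*y^3 + 2*y + 2

First, degree: the shape is more complex than any degree-3 curve, so deg p = 4.
Then, observable constraints: no x-intercept at any integer in the box; it meets the y-axis at y = -1 (among the integer gridlines).
Finally, the integer polynomial consistent with all of this is the stated p.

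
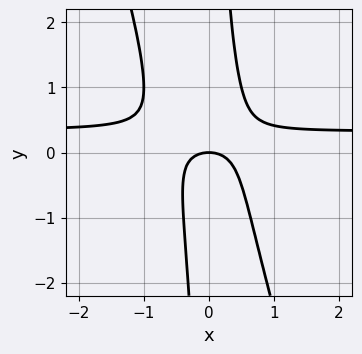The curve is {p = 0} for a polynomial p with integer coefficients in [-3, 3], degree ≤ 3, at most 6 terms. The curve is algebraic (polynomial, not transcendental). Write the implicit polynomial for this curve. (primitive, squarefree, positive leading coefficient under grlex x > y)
3*x^2*y + x*y^2 - x^2 - y

(a) Degree: a generic line meets the curve in up to 3 points, so deg p = 3.
(b) Observable constraints: one y-axis crossing is at y = 0; it crosses the x-axis at the gridline x = 0.
(c) The integer polynomial consistent with all of this is the stated p.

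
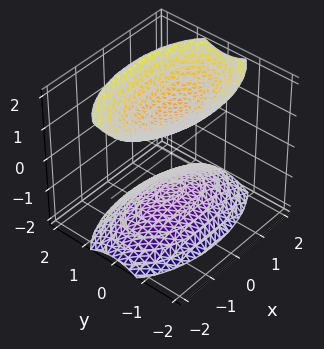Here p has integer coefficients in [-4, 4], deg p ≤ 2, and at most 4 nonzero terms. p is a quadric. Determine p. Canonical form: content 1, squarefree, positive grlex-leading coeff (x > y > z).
x^2 + 3*y^2 - 2*z^2 + 3

1. There are 2 components. They look like related sheets of one shape, so recover p as a whole.
2. The degree is 2 — two separate bowl-shaped sheets opening away from each other; a quadric.
3. Symmetries: mirror symmetry z ↦ −z ⇒ only even powers of z; it's symmetric under y → −y, forcing even powers of y; it's symmetric under x → −x, forcing even powers of x.
4. From the visible intercepts: it misses every integer gridline on the x-axis; no y-intercept at any integer in the box.
5. Together with the visible shape, these determine p as stated.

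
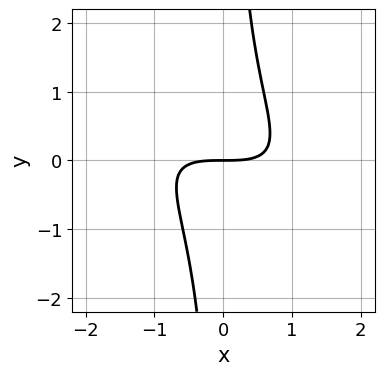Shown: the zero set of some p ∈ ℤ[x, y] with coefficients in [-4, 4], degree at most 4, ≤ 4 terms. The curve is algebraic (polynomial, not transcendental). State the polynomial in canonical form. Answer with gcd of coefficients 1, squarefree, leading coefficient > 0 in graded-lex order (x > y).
1. deg p = 3. No degree-2 curve has this shape.
2. From the visible intercepts: one y-axis crossing is at y = 0; one x-axis crossing is at x = 0.
3. Fitting integer coefficients to these (and the overall shape) gives p.

x^3 + 3*x^2*y + 3*x*y^2 - 3*y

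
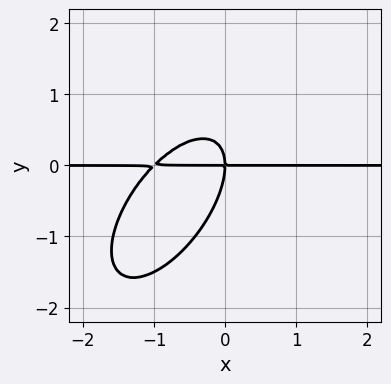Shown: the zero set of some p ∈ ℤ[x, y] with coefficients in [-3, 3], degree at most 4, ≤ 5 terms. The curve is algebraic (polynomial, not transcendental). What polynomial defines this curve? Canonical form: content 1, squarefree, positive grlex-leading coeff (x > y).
1. deg p = 3.
2. Against the integer gridlines: one y-axis crossing is at y = 0; every point of the x-axis in the box is on the curve.
3. Putting this together gives p.

3*x^2*y - 3*x*y^2 + 2*y^3 + 3*x*y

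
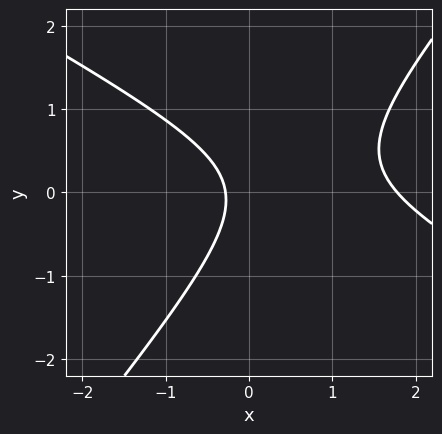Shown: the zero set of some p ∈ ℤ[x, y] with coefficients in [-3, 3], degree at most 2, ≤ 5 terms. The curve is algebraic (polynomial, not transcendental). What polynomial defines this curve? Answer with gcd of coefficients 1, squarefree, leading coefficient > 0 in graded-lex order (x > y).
2*x^2 + 2*x*y - 3*y^2 - 3*x - 1

1. The degree is 2 — a generic line meets the curve in up to 2 points.
2. From the axis intercepts and sections: the curve avoids every integer y-axis point in the box.
3. Solving for integer coefficients yields p as stated.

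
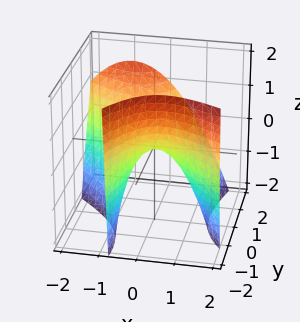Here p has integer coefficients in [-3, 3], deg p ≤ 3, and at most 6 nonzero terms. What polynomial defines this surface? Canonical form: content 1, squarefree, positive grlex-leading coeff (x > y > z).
First, degree: no degree-1 surface has this shape, so deg p = 2.
Then, from the axis intercepts and sections: one y-axis crossing is at y = 0; it crosses the x-axis at the gridline x = 0.
Finally, the integer polynomial consistent with all of this is the stated p.

2*x^2 + 2*x*y - y^2 + y*z + 2*z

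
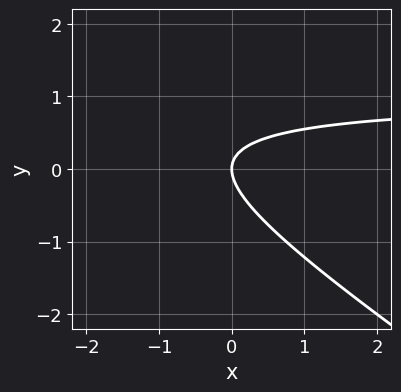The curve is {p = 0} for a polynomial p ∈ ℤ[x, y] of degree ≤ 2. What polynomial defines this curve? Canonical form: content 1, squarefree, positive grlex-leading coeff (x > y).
2*x*y + 3*y^2 - 2*x

First, degree: the shape is more complex than any degree-1 curve, so deg p = 2.
Then, observable constraints: it meets the y-axis at y = 0 (among the integer gridlines); it meets the x-axis at x = 0 (among the integer gridlines).
Finally, fitting integer coefficients to these (and the overall shape) gives p.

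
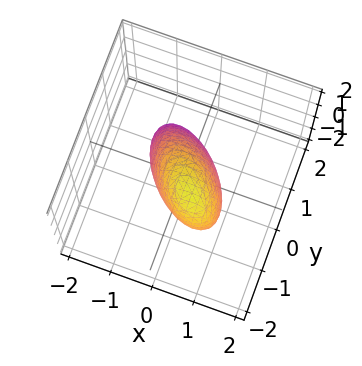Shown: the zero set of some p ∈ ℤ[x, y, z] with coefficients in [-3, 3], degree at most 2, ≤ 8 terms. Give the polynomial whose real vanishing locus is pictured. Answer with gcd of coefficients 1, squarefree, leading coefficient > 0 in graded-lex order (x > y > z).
(a) deg p = 2.
(b) The integer polynomial consistent with all of this is the stated p.

3*x^2 + 3*x*y + 3*y^2 + 2*y*z + z^2 - 2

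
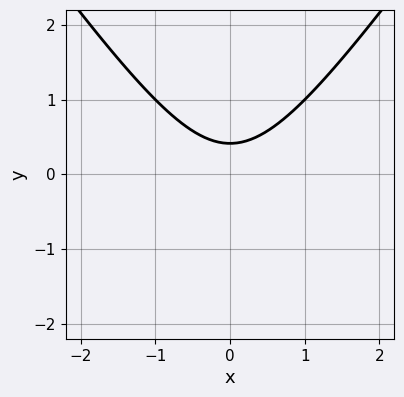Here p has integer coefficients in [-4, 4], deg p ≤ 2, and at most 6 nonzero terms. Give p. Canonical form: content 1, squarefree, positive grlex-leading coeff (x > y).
2*x^2 - y^2 - 2*y + 1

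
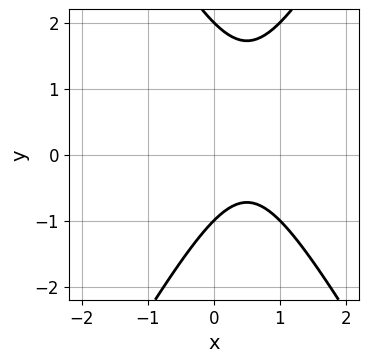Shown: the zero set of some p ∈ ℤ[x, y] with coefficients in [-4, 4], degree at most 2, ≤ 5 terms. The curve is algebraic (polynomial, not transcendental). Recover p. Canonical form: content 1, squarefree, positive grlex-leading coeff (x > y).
1. Degree: the shape is more complex than any degree-1 curve, so deg p = 2.
2. From the visible intercepts: among the integer gridlines, it crosses the y-axis at y ∈ {-1, 2}; it misses every integer gridline on the x-axis.
3. These observations pin down the coefficients.

3*x^2 - y^2 - 3*x + y + 2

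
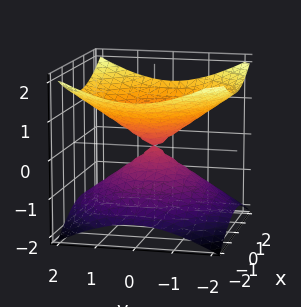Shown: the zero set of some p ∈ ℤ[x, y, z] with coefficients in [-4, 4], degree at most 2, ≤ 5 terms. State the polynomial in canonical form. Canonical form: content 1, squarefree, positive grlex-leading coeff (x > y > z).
x^2 + y^2 - 2*z^2

1. deg p = 2.
2. Symmetries: it's symmetric under z → −z, forcing even powers of z; every cross-section ⟂ z is a circle, so x, y appear only via x² + y².
3. Reading off the gridlines: it crosses the x-axis at the gridline x = 0; it meets the z-axis at z = 0 (among the integer gridlines).
4. Matching integer coefficients to the picture gives p.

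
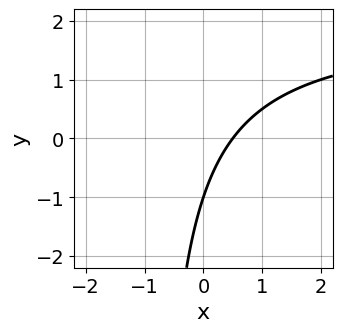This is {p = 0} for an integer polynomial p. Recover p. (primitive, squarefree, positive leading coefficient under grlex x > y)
x*y - 2*x + y + 1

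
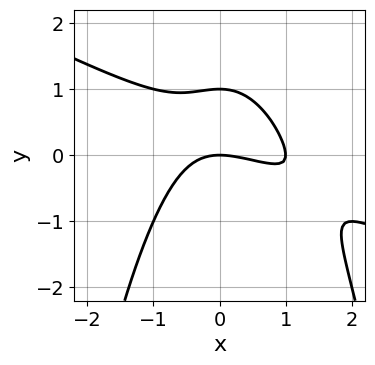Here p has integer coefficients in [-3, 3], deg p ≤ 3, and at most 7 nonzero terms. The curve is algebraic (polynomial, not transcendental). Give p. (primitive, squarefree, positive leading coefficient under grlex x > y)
x^3 + 2*x^2*y - x^2 + 2*y^2 - 2*y

(a) Degree: no degree-2 curve has this shape, so deg p = 3.
(b) Against the integer gridlines: among the integer gridlines, it crosses the x-axis at x ∈ {0, 1}; among the integer gridlines, it crosses the y-axis at y ∈ {0, 1}.
(c) Assembling these constraints gives the stated polynomial.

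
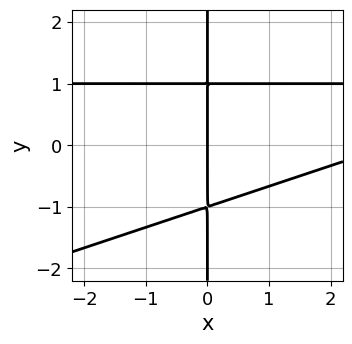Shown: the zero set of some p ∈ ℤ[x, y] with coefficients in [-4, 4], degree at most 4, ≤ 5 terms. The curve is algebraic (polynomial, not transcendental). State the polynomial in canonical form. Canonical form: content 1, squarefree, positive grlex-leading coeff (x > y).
First, degree: a generic line meets the curve in up to 3 points, so deg p = 3.
Next, from the visible intercepts: every point of the y-axis in the box is on the curve; one x-axis crossing is at x = 0.
Finally, fitting integer coefficients to these (and the overall shape) gives p.

x^2*y - 3*x*y^2 - x^2 + 3*x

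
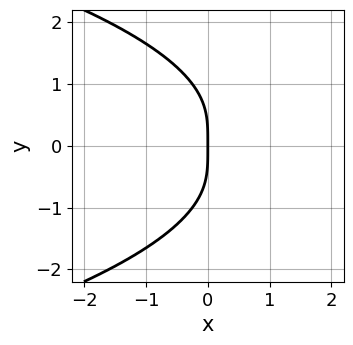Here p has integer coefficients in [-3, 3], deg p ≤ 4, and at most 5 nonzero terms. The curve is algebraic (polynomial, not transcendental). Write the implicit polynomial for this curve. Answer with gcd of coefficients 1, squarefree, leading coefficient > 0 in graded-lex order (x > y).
y^4 + 2*x*y^2 + 2*x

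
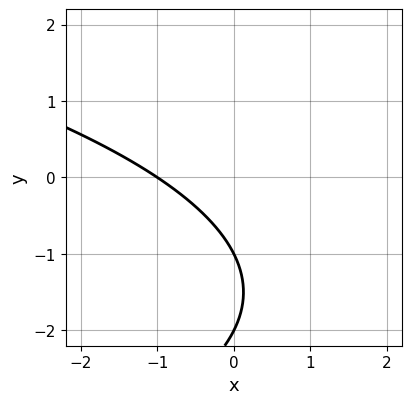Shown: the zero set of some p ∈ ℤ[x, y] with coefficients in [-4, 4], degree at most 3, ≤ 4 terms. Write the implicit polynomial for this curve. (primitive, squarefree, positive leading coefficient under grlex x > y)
y^2 + 2*x + 3*y + 2

1. Degree: a generic line meets the curve in up to 2 points, so deg p = 2.
2. Observable constraints: the y-axis gridline crossings are at y ∈ {-2, -1}; it crosses the x-axis at the gridline x = -1.
3. Assembling these constraints gives the stated polynomial.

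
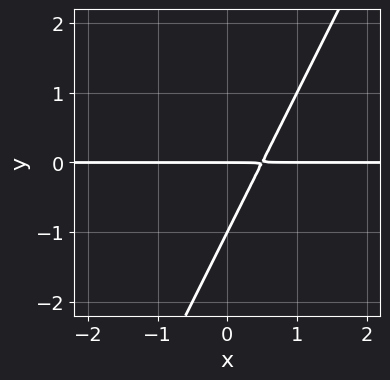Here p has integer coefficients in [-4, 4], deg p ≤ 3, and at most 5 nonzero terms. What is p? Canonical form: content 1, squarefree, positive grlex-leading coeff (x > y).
(a) deg p = 2. The shape is more complex than any degree-1 curve.
(b) Checking where it meets the axes: every point of the x-axis in the box is on the curve; the y-axis gridline crossings are at y ∈ {-1, 0}.
(c) The integer polynomial consistent with all of this is the stated p.

2*x*y - y^2 - y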